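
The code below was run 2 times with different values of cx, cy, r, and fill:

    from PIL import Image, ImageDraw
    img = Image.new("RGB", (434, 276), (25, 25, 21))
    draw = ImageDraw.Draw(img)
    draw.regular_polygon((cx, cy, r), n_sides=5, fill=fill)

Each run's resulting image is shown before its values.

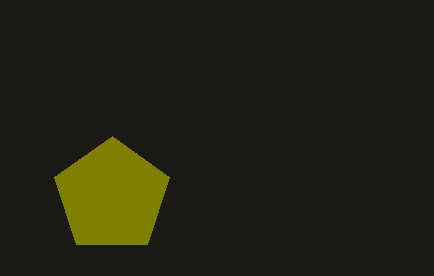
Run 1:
cx = 112, cy = 196, r = 60, fill = 'olive'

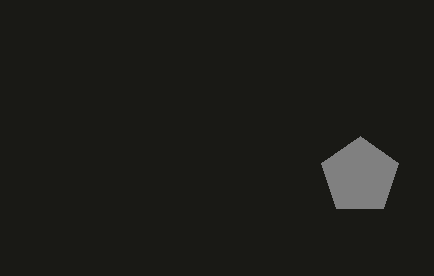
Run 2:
cx = 360; cy = 176; r = 40; fill = 'gray'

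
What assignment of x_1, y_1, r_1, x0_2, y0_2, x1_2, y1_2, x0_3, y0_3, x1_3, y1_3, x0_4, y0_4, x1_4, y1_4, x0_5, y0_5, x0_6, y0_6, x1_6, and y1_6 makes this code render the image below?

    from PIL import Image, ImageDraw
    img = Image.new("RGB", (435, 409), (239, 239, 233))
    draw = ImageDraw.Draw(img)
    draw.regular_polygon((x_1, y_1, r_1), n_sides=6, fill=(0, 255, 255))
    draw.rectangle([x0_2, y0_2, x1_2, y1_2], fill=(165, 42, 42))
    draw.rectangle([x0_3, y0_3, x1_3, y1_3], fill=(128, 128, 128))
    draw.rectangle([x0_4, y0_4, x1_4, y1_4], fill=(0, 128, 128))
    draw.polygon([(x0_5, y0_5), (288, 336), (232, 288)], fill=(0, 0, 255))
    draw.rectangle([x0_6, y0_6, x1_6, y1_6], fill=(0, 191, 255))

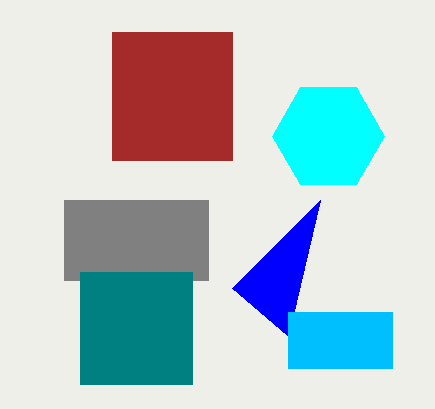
x_1 = 328
y_1 = 136
r_1 = 56
x0_2 = 112
y0_2 = 32
x1_2 = 232
y1_2 = 160
x0_3 = 64
y0_3 = 200
x1_3 = 208
y1_3 = 280
x0_4 = 80
y0_4 = 272
x1_4 = 192
y1_4 = 384
x0_5 = 320
y0_5 = 200
x0_6 = 288
y0_6 = 312
x1_6 = 392
y1_6 = 368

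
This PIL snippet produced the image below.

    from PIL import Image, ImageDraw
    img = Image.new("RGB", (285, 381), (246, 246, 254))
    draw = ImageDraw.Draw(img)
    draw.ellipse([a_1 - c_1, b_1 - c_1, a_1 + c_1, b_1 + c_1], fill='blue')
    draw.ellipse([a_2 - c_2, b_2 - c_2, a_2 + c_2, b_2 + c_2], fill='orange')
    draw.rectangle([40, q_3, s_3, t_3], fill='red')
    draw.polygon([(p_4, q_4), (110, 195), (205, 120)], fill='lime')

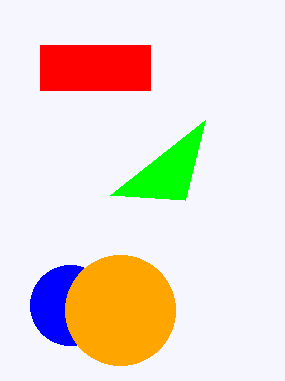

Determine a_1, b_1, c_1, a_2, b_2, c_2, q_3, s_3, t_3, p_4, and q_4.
a_1 = 70; b_1 = 305; c_1 = 40; a_2 = 120; b_2 = 310; c_2 = 55; q_3 = 45; s_3 = 150; t_3 = 90; p_4 = 185; q_4 = 200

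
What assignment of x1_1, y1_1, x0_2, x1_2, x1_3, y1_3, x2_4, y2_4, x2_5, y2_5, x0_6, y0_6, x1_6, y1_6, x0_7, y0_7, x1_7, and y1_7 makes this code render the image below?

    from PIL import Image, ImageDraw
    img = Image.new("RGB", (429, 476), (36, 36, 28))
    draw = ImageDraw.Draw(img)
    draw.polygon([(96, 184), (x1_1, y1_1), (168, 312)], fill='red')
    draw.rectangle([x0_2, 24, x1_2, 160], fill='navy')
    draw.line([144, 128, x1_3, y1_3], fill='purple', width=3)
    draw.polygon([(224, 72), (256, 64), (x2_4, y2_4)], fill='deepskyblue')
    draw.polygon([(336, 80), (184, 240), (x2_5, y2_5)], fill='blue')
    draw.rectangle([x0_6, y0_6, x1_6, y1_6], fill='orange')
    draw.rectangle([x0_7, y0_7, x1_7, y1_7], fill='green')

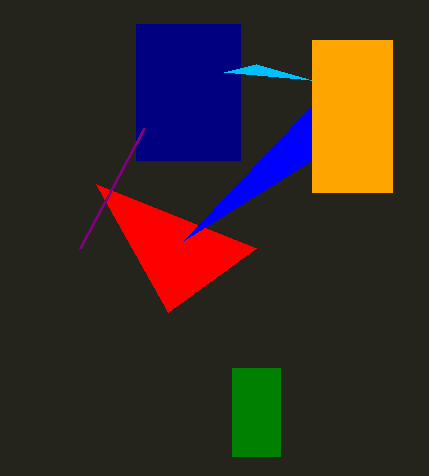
x1_1 = 256, y1_1 = 248, x0_2 = 136, x1_2 = 240, x1_3 = 80, y1_3 = 248, x2_4 = 312, y2_4 = 80, x2_5 = 312, y2_5 = 160, x0_6 = 312, y0_6 = 40, x1_6 = 392, y1_6 = 192, x0_7 = 232, y0_7 = 368, x1_7 = 280, y1_7 = 456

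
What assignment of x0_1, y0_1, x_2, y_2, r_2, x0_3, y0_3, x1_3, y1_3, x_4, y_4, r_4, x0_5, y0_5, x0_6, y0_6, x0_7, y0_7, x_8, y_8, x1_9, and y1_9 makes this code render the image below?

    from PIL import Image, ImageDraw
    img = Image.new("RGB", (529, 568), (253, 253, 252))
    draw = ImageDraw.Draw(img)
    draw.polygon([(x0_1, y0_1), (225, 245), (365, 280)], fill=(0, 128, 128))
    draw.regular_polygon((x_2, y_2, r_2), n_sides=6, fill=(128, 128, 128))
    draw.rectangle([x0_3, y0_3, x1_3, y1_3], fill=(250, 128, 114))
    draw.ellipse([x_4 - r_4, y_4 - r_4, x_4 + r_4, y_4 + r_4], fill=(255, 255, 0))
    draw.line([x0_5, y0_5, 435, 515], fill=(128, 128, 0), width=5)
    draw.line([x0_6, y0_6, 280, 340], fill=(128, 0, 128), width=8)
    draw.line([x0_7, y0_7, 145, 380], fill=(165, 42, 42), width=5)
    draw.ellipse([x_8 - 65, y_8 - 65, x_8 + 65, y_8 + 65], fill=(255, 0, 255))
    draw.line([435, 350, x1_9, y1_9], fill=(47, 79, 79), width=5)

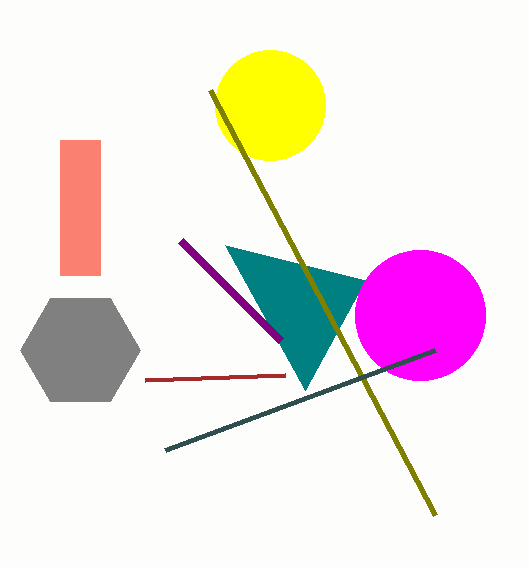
x0_1 = 305; y0_1 = 390; x_2 = 80; y_2 = 350; r_2 = 60; x0_3 = 60; y0_3 = 140; x1_3 = 100; y1_3 = 275; x_4 = 270; y_4 = 105; r_4 = 55; x0_5 = 210; y0_5 = 90; x0_6 = 180; y0_6 = 240; x0_7 = 285; y0_7 = 375; x_8 = 420; y_8 = 315; x1_9 = 165; y1_9 = 450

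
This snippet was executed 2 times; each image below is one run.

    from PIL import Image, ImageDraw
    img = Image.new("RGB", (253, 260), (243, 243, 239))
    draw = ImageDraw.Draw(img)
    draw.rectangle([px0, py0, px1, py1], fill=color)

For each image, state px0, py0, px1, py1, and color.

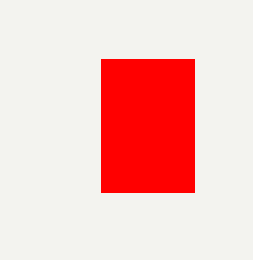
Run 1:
px0 = 101
py0 = 59
px1 = 194
py1 = 192
color = 'red'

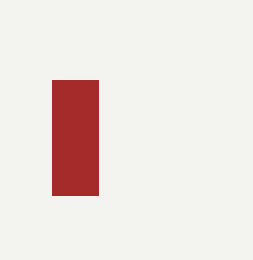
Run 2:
px0 = 52; py0 = 80; px1 = 98; py1 = 195; color = 'brown'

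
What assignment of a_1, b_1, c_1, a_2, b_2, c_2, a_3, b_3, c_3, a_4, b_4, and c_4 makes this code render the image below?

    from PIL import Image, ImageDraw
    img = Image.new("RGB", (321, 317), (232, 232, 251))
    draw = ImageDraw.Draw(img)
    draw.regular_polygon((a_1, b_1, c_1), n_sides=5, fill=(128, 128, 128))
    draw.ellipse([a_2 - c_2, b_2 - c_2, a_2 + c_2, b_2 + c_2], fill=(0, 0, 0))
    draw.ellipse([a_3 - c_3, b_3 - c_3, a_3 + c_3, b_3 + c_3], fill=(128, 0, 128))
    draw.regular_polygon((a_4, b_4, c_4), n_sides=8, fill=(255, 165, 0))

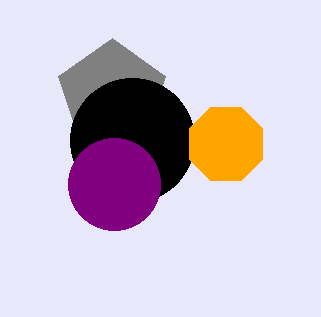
a_1 = 112
b_1 = 94
c_1 = 56
a_2 = 132
b_2 = 140
c_2 = 62
a_3 = 114
b_3 = 184
c_3 = 46
a_4 = 226
b_4 = 144
c_4 = 40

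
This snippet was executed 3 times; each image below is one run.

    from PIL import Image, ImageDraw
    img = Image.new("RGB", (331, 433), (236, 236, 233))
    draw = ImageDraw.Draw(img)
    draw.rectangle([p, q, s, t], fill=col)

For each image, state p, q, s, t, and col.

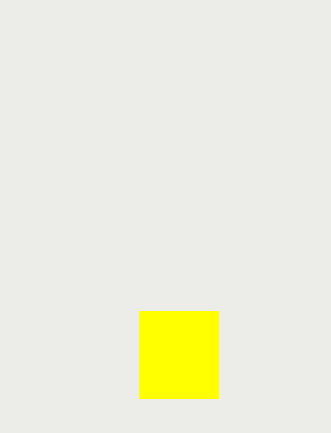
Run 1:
p = 139
q = 311
s = 218
t = 398
col = 'yellow'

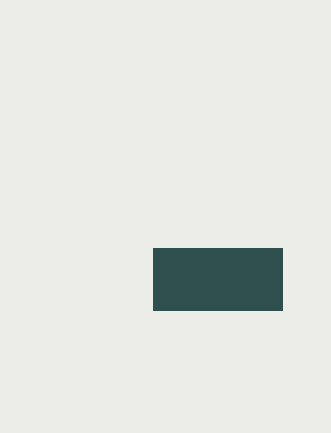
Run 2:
p = 153; q = 248; s = 282; t = 310; col = 'darkslategray'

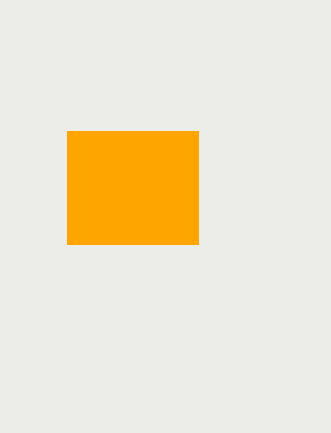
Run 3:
p = 67; q = 131; s = 198; t = 244; col = 'orange'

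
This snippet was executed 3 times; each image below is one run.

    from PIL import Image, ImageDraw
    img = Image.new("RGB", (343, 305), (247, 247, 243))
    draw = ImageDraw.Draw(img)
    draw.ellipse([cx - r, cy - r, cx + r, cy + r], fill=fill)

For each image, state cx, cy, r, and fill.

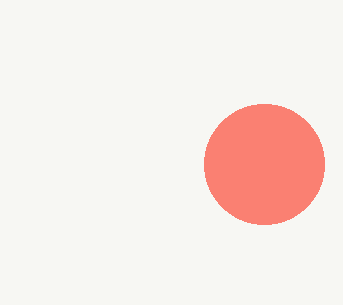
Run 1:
cx = 264; cy = 164; r = 60; fill = 'salmon'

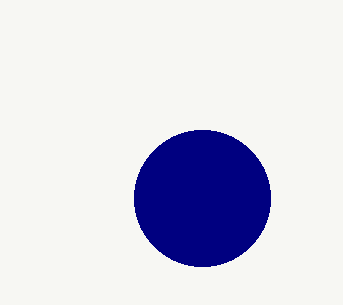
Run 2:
cx = 202, cy = 198, r = 68, fill = 'navy'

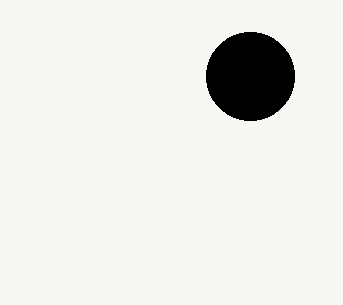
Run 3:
cx = 250, cy = 76, r = 44, fill = 'black'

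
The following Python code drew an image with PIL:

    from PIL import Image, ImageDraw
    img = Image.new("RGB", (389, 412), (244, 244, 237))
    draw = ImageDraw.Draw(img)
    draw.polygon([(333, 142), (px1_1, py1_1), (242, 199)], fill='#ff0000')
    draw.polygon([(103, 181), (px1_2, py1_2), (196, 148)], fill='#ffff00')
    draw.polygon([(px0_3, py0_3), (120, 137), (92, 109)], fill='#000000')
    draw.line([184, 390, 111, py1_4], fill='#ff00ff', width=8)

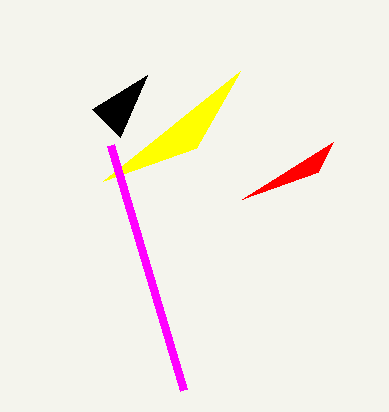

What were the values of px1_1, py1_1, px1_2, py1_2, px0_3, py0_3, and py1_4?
px1_1 = 318
py1_1 = 172
px1_2 = 240
py1_2 = 71
px0_3 = 147
py0_3 = 75
py1_4 = 145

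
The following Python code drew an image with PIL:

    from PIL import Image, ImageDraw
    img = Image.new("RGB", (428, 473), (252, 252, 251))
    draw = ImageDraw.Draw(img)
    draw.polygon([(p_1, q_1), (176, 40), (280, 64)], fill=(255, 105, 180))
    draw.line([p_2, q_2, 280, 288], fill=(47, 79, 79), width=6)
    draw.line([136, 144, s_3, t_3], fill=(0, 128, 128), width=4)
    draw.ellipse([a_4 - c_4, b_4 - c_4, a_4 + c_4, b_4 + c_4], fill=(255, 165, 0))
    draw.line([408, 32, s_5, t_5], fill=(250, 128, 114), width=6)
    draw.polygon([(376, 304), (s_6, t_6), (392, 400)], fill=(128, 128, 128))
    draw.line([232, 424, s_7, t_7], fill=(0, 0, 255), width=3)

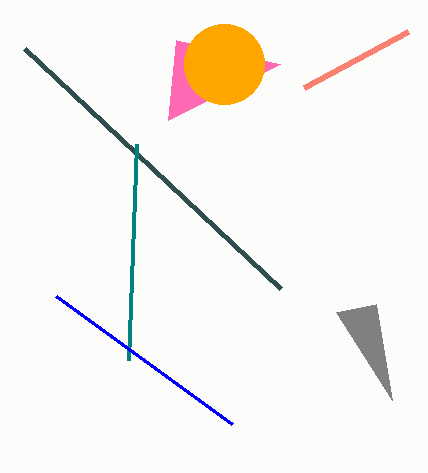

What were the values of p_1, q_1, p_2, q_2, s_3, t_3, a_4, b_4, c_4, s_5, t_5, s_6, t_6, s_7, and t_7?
p_1 = 168
q_1 = 120
p_2 = 24
q_2 = 48
s_3 = 128
t_3 = 360
a_4 = 224
b_4 = 64
c_4 = 40
s_5 = 304
t_5 = 88
s_6 = 336
t_6 = 312
s_7 = 56
t_7 = 296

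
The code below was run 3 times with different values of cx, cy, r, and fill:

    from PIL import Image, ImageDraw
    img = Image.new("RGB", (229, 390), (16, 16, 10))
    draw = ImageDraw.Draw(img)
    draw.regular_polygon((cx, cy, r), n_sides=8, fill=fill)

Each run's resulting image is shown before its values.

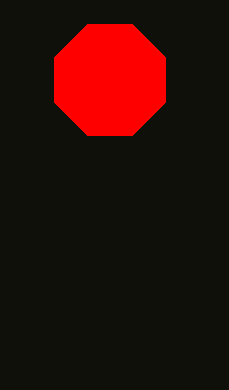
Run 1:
cx = 110
cy = 80
r = 60
fill = 'red'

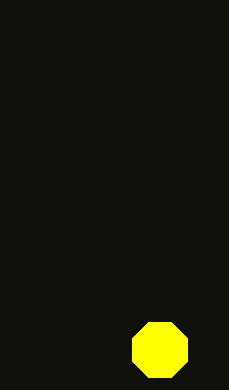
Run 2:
cx = 160, cy = 350, r = 30, fill = 'yellow'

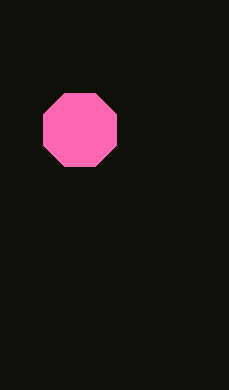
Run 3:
cx = 80; cy = 130; r = 40; fill = 'hotpink'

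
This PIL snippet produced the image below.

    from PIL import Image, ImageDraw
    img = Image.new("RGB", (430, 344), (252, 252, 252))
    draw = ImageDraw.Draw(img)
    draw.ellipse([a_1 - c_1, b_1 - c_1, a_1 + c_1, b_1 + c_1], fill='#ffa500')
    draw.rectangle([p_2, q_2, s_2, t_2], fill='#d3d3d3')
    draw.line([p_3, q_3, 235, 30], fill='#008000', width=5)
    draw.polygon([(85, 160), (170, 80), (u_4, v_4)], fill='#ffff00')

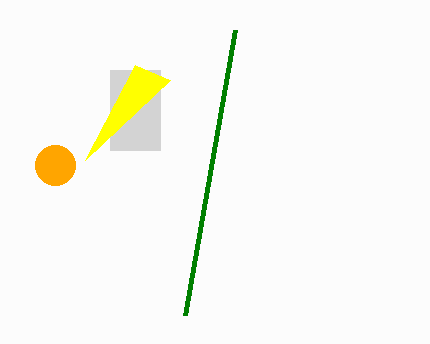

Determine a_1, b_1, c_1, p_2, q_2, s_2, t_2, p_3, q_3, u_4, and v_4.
a_1 = 55; b_1 = 165; c_1 = 20; p_2 = 110; q_2 = 70; s_2 = 160; t_2 = 150; p_3 = 185; q_3 = 315; u_4 = 135; v_4 = 65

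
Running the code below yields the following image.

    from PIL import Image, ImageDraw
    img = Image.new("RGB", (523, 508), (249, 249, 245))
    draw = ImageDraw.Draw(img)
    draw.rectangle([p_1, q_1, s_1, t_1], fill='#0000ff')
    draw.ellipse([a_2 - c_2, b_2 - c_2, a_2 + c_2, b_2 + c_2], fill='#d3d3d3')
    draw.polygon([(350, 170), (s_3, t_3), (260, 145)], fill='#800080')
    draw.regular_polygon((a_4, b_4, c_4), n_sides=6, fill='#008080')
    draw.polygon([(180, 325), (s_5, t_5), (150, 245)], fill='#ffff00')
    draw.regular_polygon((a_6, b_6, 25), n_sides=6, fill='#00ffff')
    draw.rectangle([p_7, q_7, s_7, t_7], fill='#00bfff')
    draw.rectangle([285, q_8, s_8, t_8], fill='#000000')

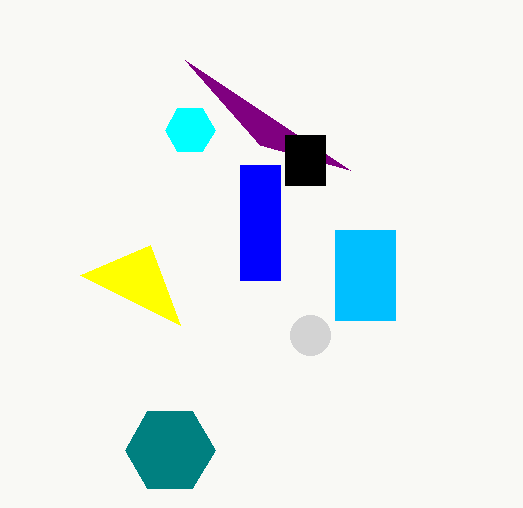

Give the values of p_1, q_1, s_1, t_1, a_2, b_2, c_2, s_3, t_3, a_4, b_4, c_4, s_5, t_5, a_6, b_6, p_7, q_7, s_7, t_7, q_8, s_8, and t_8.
p_1 = 240; q_1 = 165; s_1 = 280; t_1 = 280; a_2 = 310; b_2 = 335; c_2 = 20; s_3 = 185; t_3 = 60; a_4 = 170; b_4 = 450; c_4 = 45; s_5 = 80; t_5 = 275; a_6 = 190; b_6 = 130; p_7 = 335; q_7 = 230; s_7 = 395; t_7 = 320; q_8 = 135; s_8 = 325; t_8 = 185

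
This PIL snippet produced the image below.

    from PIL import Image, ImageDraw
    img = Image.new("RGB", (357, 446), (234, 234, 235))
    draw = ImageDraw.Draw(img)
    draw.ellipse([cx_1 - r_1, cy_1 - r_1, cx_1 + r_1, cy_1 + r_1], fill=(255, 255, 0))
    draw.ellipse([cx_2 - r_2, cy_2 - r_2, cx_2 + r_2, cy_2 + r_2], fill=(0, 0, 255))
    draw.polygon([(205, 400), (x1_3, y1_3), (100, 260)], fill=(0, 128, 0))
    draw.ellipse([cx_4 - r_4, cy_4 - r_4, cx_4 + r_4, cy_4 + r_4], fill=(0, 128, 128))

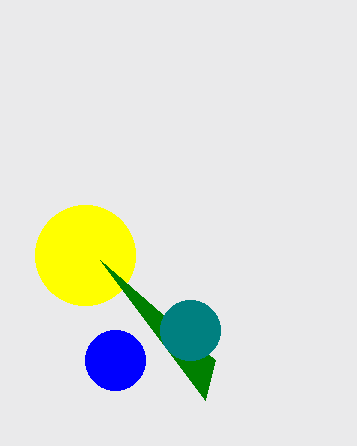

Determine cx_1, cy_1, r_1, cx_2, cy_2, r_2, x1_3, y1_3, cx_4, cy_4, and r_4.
cx_1 = 85; cy_1 = 255; r_1 = 50; cx_2 = 115; cy_2 = 360; r_2 = 30; x1_3 = 215; y1_3 = 360; cx_4 = 190; cy_4 = 330; r_4 = 30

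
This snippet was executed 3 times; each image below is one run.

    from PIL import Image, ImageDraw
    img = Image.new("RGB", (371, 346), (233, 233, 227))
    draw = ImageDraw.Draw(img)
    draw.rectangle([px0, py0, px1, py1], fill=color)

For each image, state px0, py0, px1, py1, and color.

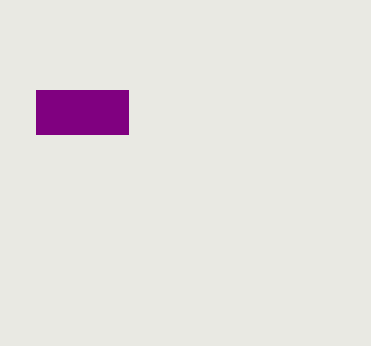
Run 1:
px0 = 36, py0 = 90, px1 = 128, py1 = 134, color = 'purple'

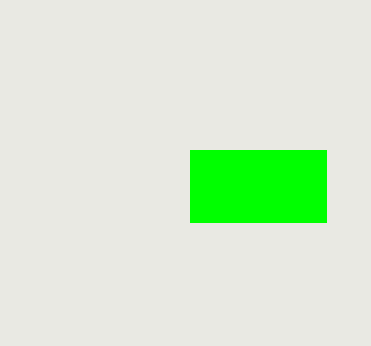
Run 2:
px0 = 190; py0 = 150; px1 = 326; py1 = 222; color = 'lime'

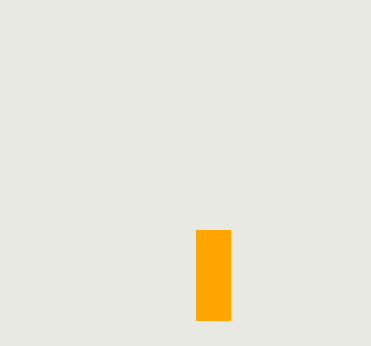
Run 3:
px0 = 196; py0 = 230; px1 = 230; py1 = 320; color = 'orange'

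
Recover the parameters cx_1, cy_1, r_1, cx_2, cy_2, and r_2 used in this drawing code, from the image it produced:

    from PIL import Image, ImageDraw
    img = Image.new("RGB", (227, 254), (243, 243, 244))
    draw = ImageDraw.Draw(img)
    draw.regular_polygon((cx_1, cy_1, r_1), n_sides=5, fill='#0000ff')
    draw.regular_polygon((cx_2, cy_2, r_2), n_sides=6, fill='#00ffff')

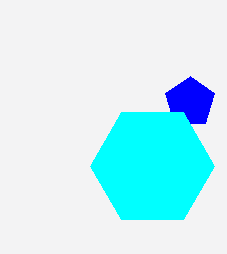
cx_1 = 190; cy_1 = 102; r_1 = 26; cx_2 = 152; cy_2 = 166; r_2 = 62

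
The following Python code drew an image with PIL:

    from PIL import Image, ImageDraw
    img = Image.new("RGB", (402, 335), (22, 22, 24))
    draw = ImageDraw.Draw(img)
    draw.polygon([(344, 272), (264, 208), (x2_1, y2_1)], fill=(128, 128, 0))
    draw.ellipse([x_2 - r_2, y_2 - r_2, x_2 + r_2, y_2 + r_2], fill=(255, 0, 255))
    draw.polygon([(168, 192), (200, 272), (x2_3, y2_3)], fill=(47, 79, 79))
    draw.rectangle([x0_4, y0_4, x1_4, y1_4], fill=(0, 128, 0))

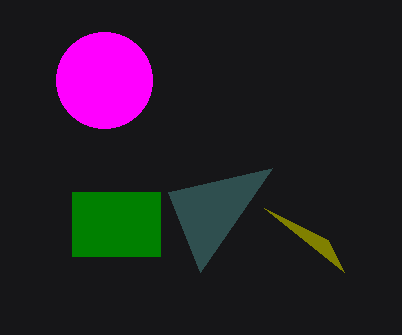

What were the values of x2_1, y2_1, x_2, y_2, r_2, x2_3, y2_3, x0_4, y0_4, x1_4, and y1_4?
x2_1 = 328
y2_1 = 240
x_2 = 104
y_2 = 80
r_2 = 48
x2_3 = 272
y2_3 = 168
x0_4 = 72
y0_4 = 192
x1_4 = 160
y1_4 = 256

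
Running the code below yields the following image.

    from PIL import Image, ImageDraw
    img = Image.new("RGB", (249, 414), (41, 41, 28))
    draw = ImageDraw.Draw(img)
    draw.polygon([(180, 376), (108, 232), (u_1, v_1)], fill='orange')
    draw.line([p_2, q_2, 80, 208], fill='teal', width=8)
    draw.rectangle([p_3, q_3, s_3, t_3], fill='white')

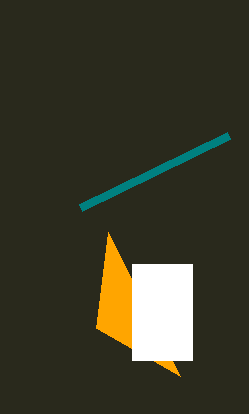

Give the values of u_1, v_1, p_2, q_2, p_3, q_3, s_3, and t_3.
u_1 = 96, v_1 = 328, p_2 = 228, q_2 = 136, p_3 = 132, q_3 = 264, s_3 = 192, t_3 = 360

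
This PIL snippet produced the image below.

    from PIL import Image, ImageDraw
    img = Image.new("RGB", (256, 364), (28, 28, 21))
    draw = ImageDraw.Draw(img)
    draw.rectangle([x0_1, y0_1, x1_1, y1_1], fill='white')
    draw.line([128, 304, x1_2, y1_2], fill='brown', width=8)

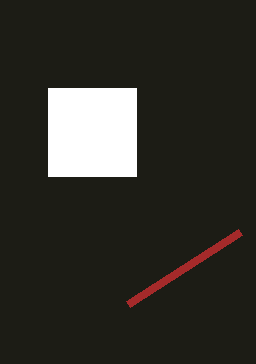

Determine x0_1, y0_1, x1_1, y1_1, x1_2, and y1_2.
x0_1 = 48; y0_1 = 88; x1_1 = 136; y1_1 = 176; x1_2 = 240; y1_2 = 232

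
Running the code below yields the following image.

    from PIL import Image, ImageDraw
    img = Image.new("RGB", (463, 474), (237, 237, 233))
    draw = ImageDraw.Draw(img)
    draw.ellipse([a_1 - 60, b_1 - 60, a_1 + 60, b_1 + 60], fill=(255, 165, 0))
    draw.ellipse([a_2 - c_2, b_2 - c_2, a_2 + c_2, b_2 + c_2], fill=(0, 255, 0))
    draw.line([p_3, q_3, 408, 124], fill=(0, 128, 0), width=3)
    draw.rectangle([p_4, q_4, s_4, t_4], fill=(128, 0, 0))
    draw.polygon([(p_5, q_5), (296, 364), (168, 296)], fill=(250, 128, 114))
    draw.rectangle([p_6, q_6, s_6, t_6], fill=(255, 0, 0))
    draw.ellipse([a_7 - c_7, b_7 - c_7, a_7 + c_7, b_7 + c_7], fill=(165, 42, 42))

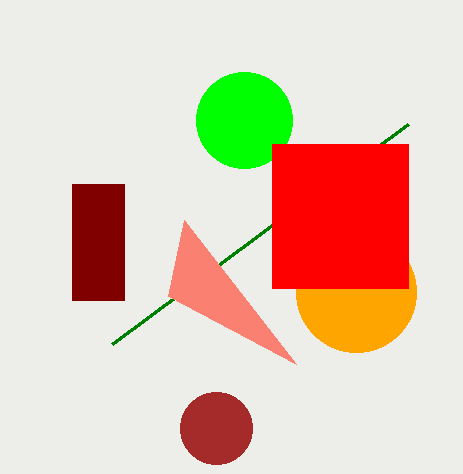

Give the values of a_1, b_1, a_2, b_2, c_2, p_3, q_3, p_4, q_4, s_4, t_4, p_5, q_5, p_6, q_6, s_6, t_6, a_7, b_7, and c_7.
a_1 = 356; b_1 = 292; a_2 = 244; b_2 = 120; c_2 = 48; p_3 = 112; q_3 = 344; p_4 = 72; q_4 = 184; s_4 = 124; t_4 = 300; p_5 = 184; q_5 = 220; p_6 = 272; q_6 = 144; s_6 = 408; t_6 = 288; a_7 = 216; b_7 = 428; c_7 = 36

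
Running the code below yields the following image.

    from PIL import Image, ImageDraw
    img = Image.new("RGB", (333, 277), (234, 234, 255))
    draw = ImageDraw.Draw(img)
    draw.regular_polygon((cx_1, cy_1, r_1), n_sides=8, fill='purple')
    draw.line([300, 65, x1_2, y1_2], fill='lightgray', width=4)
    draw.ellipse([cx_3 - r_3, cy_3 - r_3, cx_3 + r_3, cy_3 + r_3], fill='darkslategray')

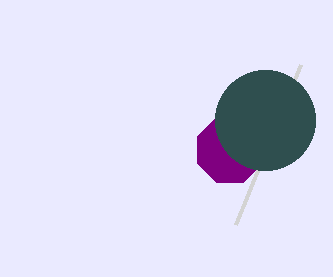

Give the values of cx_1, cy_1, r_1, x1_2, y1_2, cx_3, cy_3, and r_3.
cx_1 = 230, cy_1 = 150, r_1 = 35, x1_2 = 235, y1_2 = 225, cx_3 = 265, cy_3 = 120, r_3 = 50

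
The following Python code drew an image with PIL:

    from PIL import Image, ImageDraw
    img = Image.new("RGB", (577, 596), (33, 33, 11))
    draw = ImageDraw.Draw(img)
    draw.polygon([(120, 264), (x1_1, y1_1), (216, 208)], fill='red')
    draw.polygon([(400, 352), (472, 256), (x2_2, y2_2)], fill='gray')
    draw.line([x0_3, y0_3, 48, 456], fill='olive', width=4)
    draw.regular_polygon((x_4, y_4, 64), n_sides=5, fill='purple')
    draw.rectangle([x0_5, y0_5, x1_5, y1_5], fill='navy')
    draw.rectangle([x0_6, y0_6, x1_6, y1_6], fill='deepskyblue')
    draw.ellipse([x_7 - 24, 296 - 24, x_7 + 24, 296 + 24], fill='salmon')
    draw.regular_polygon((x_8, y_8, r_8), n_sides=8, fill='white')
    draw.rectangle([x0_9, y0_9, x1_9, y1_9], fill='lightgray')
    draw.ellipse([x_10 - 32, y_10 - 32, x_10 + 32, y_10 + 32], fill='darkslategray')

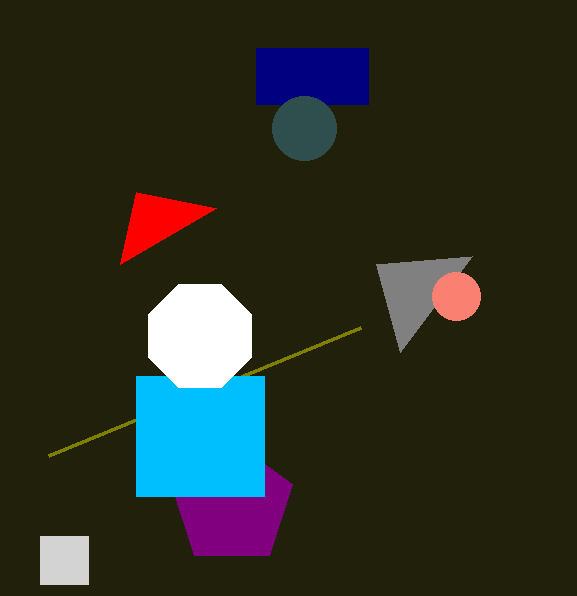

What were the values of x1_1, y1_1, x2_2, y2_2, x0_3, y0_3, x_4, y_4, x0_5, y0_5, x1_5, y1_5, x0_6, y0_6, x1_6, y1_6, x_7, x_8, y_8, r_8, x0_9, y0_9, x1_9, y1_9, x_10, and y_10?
x1_1 = 136, y1_1 = 192, x2_2 = 376, y2_2 = 264, x0_3 = 360, y0_3 = 328, x_4 = 232, y_4 = 504, x0_5 = 256, y0_5 = 48, x1_5 = 368, y1_5 = 104, x0_6 = 136, y0_6 = 376, x1_6 = 264, y1_6 = 496, x_7 = 456, x_8 = 200, y_8 = 336, r_8 = 56, x0_9 = 40, y0_9 = 536, x1_9 = 88, y1_9 = 584, x_10 = 304, y_10 = 128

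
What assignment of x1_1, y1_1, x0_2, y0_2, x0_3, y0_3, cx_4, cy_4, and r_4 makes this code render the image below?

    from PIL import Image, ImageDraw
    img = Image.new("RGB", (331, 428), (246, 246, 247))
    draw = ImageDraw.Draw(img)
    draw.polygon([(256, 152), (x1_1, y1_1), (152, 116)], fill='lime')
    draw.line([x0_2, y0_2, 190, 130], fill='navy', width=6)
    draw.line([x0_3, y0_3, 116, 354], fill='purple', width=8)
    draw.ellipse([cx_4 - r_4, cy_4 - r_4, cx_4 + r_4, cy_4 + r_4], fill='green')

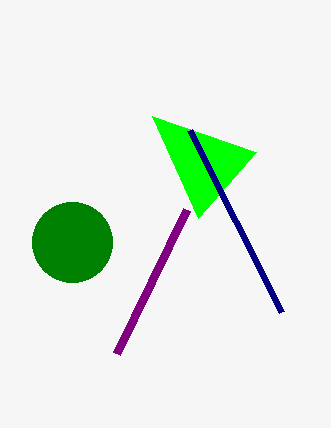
x1_1 = 198; y1_1 = 218; x0_2 = 282; y0_2 = 312; x0_3 = 186; y0_3 = 210; cx_4 = 72; cy_4 = 242; r_4 = 40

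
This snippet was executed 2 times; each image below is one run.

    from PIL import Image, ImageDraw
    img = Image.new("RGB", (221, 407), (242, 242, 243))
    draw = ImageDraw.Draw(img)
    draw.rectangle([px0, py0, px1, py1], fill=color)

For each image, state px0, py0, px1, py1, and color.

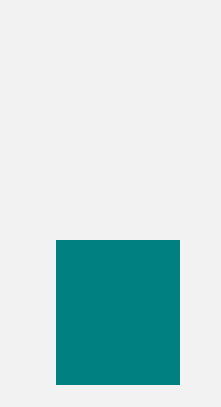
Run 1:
px0 = 56
py0 = 240
px1 = 179
py1 = 384
color = 'teal'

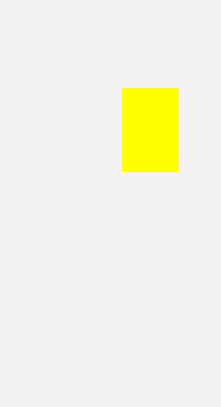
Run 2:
px0 = 122; py0 = 88; px1 = 178; py1 = 171; color = 'yellow'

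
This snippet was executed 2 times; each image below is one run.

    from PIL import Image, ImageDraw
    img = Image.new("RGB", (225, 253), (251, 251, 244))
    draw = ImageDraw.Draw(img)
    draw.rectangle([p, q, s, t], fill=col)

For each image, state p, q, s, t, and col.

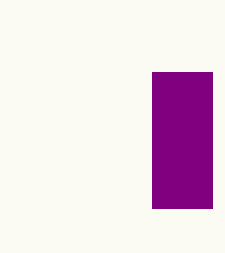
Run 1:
p = 152
q = 72
s = 212
t = 208
col = 'purple'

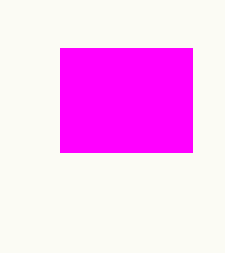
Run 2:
p = 60, q = 48, s = 192, t = 152, col = 'magenta'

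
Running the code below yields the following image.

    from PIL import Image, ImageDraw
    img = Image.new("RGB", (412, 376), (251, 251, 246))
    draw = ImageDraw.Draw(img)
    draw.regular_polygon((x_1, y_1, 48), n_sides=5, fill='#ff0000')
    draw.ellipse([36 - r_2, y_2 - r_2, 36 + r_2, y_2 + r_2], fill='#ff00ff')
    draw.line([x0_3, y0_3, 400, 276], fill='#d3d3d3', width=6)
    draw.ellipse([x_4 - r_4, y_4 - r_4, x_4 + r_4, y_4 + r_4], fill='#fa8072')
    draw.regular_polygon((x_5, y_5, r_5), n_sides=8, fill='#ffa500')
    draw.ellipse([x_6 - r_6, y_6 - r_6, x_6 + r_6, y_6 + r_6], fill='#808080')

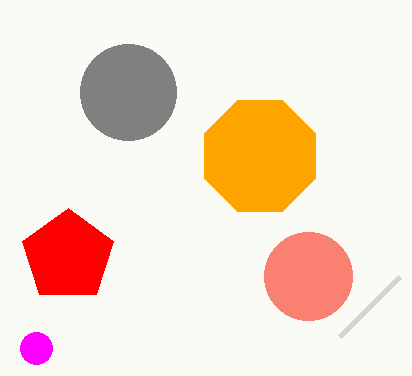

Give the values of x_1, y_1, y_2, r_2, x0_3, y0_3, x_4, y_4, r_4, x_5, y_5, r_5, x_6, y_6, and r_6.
x_1 = 68, y_1 = 256, y_2 = 348, r_2 = 16, x0_3 = 340, y0_3 = 336, x_4 = 308, y_4 = 276, r_4 = 44, x_5 = 260, y_5 = 156, r_5 = 60, x_6 = 128, y_6 = 92, r_6 = 48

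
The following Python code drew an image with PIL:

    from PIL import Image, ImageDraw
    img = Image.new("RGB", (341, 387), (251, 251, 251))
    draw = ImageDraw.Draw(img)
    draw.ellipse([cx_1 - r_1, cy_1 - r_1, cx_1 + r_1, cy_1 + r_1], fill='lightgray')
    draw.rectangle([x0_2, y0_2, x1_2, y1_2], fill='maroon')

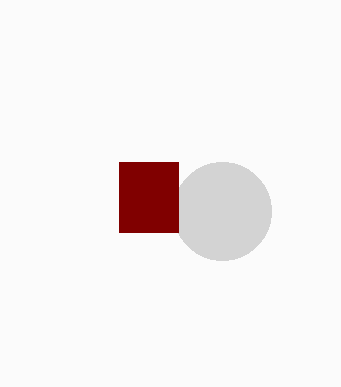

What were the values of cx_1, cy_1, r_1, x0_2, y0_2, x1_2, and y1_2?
cx_1 = 222; cy_1 = 211; r_1 = 49; x0_2 = 119; y0_2 = 162; x1_2 = 178; y1_2 = 232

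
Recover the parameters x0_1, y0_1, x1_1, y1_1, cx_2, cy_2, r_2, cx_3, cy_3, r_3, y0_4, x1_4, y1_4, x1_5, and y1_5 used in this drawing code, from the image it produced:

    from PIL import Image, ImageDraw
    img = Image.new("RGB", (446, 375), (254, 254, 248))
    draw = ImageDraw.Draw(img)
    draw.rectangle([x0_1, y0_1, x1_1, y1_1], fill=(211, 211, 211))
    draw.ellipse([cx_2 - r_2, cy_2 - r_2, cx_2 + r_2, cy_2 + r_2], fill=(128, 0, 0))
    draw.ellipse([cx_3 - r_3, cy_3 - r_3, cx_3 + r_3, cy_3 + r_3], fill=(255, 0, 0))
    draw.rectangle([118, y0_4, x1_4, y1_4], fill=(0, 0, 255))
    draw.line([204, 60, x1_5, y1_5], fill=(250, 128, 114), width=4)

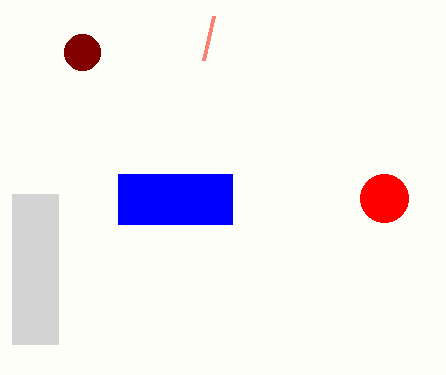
x0_1 = 12
y0_1 = 194
x1_1 = 58
y1_1 = 344
cx_2 = 82
cy_2 = 52
r_2 = 18
cx_3 = 384
cy_3 = 198
r_3 = 24
y0_4 = 174
x1_4 = 232
y1_4 = 224
x1_5 = 214
y1_5 = 16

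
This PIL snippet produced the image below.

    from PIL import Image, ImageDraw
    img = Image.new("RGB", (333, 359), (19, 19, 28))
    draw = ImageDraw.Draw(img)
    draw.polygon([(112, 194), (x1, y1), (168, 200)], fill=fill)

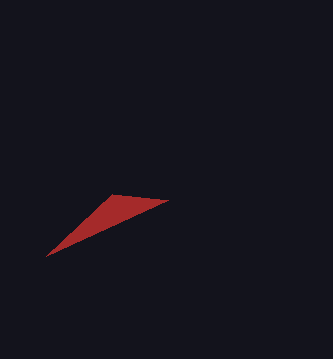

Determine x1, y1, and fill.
x1 = 46
y1 = 256
fill = 'brown'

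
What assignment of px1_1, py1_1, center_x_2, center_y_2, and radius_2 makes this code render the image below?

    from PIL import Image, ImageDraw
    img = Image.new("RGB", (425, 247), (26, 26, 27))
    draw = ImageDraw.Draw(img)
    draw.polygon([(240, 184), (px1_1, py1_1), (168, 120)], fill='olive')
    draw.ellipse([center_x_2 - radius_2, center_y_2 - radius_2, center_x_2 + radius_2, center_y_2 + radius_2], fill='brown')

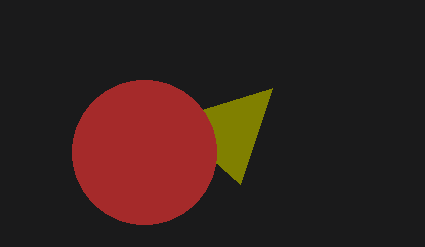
px1_1 = 272
py1_1 = 88
center_x_2 = 144
center_y_2 = 152
radius_2 = 72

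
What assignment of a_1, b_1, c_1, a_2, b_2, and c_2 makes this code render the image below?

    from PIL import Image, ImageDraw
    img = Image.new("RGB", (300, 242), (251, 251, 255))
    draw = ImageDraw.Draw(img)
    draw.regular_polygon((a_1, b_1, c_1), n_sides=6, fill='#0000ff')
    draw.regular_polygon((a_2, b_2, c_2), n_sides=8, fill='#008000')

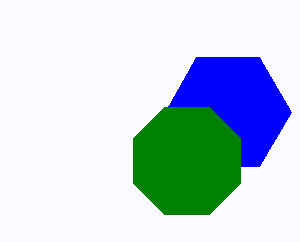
a_1 = 228
b_1 = 112
c_1 = 63
a_2 = 187
b_2 = 161
c_2 = 58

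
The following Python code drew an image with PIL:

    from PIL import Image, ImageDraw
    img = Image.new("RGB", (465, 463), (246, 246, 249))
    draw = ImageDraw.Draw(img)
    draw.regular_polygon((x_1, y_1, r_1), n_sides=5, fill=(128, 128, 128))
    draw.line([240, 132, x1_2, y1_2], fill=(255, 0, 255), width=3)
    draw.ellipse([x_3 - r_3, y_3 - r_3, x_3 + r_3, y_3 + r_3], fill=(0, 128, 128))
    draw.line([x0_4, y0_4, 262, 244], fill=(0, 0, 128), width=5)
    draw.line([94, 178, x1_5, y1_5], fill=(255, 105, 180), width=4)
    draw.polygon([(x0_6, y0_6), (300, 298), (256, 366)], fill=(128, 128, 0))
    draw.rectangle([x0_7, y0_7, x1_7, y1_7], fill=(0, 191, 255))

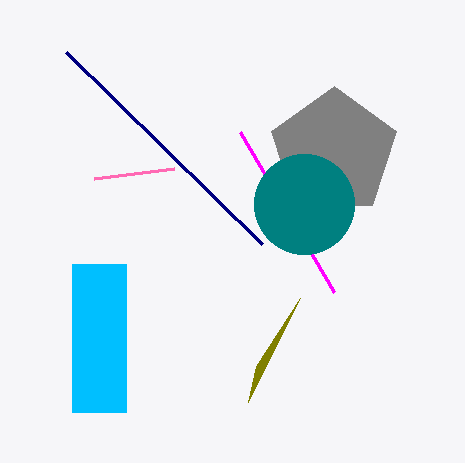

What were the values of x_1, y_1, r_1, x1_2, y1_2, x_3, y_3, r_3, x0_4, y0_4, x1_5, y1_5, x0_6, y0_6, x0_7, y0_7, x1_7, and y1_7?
x_1 = 334
y_1 = 152
r_1 = 66
x1_2 = 334
y1_2 = 292
x_3 = 304
y_3 = 204
r_3 = 50
x0_4 = 66
y0_4 = 52
x1_5 = 174
y1_5 = 168
x0_6 = 248
y0_6 = 402
x0_7 = 72
y0_7 = 264
x1_7 = 126
y1_7 = 412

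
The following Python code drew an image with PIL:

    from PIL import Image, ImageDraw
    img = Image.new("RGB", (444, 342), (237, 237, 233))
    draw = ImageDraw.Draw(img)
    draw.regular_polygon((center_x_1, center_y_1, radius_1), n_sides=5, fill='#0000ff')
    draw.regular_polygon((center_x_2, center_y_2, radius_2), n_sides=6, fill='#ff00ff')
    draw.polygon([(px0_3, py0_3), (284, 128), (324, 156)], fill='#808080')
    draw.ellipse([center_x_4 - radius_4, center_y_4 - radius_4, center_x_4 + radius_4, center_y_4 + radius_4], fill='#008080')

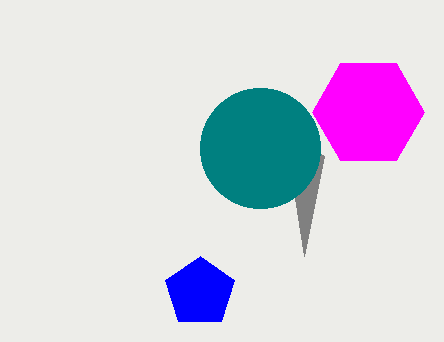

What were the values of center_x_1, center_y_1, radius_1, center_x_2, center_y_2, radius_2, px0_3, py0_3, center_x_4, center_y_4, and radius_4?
center_x_1 = 200
center_y_1 = 292
radius_1 = 36
center_x_2 = 368
center_y_2 = 112
radius_2 = 56
px0_3 = 304
py0_3 = 256
center_x_4 = 260
center_y_4 = 148
radius_4 = 60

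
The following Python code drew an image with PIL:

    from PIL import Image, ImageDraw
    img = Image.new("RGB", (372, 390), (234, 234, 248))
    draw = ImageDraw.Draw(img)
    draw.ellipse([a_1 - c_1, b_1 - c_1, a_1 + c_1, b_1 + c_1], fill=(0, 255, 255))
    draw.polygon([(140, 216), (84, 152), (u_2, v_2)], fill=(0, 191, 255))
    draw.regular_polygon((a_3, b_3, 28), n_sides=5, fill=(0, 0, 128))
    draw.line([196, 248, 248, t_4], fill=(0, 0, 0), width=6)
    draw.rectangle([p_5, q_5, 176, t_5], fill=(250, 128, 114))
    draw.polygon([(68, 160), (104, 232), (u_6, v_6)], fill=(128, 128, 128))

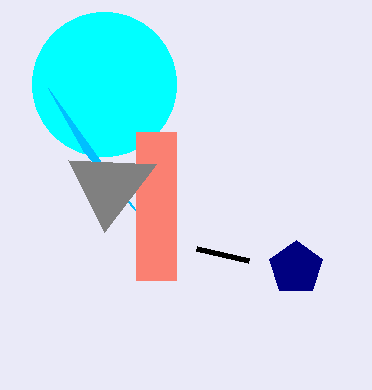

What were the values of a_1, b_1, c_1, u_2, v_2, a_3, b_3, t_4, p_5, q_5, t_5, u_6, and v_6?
a_1 = 104; b_1 = 84; c_1 = 72; u_2 = 48; v_2 = 88; a_3 = 296; b_3 = 268; t_4 = 260; p_5 = 136; q_5 = 132; t_5 = 280; u_6 = 156; v_6 = 164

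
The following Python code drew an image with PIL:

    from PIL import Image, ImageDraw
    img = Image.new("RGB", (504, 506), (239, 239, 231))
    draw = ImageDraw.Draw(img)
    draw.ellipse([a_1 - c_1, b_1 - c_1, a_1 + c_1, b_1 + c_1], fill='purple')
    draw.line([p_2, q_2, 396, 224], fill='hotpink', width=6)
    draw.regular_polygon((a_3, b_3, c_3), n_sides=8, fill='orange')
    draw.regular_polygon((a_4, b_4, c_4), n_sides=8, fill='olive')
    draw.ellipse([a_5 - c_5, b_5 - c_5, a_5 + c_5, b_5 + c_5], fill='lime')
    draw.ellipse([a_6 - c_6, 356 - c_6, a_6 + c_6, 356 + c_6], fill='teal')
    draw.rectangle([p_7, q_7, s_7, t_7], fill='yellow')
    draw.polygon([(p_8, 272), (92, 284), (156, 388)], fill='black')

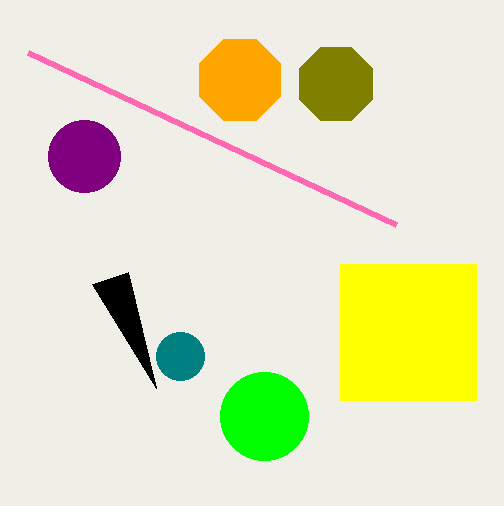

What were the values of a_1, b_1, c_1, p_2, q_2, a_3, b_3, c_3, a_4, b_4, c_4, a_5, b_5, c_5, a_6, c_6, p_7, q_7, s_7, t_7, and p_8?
a_1 = 84, b_1 = 156, c_1 = 36, p_2 = 28, q_2 = 52, a_3 = 240, b_3 = 80, c_3 = 44, a_4 = 336, b_4 = 84, c_4 = 40, a_5 = 264, b_5 = 416, c_5 = 44, a_6 = 180, c_6 = 24, p_7 = 340, q_7 = 264, s_7 = 476, t_7 = 400, p_8 = 128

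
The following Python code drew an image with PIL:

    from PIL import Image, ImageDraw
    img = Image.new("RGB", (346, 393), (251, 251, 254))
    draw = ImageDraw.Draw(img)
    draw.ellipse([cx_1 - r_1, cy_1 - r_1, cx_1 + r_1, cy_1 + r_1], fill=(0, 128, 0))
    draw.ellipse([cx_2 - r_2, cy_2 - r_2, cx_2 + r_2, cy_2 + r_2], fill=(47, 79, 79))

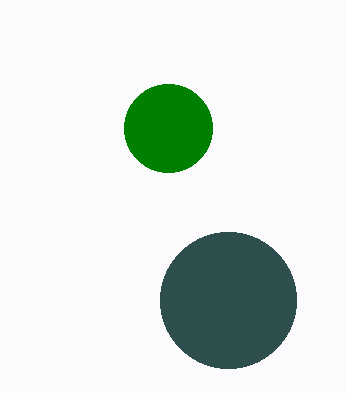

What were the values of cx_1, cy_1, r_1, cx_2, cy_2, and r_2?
cx_1 = 168, cy_1 = 128, r_1 = 44, cx_2 = 228, cy_2 = 300, r_2 = 68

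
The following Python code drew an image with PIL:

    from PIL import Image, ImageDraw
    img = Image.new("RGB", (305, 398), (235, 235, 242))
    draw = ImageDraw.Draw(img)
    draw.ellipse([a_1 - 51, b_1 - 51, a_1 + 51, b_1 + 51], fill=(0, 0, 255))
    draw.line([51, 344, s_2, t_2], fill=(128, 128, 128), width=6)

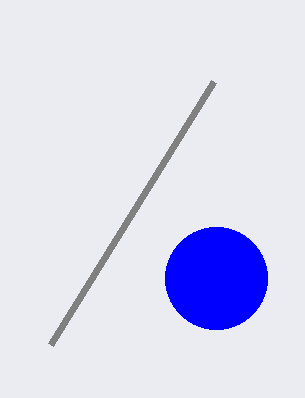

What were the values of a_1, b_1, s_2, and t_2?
a_1 = 216; b_1 = 278; s_2 = 214; t_2 = 81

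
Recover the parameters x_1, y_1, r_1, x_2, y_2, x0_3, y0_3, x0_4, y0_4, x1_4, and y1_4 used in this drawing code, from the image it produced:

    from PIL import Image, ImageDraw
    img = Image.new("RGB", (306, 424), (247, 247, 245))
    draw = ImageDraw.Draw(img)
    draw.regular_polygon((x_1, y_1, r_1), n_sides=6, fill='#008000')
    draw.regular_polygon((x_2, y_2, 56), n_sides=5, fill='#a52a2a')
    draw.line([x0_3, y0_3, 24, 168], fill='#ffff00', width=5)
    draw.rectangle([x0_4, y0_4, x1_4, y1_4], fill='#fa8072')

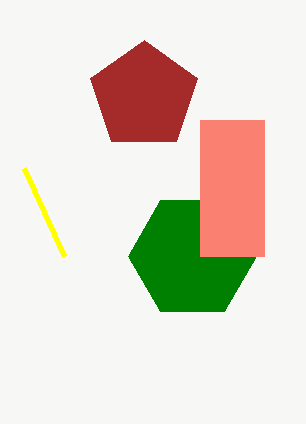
x_1 = 192
y_1 = 256
r_1 = 64
x_2 = 144
y_2 = 96
x0_3 = 64
y0_3 = 256
x0_4 = 200
y0_4 = 120
x1_4 = 264
y1_4 = 256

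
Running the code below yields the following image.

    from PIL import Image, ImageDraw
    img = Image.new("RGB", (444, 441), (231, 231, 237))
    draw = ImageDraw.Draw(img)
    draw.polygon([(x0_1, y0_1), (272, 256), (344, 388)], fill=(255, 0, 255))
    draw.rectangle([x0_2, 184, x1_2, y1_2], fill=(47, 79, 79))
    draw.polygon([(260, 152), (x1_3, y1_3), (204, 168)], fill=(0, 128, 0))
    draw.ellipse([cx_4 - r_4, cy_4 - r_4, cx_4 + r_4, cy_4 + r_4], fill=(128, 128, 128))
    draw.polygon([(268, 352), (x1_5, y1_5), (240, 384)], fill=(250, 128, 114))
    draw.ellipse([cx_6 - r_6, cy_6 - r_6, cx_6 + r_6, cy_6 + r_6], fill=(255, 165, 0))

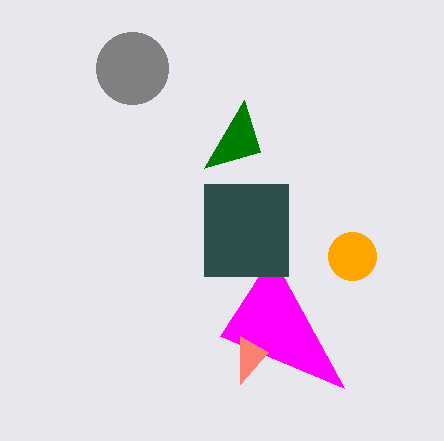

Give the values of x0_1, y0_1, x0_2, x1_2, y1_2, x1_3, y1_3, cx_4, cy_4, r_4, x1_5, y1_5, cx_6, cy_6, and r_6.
x0_1 = 220; y0_1 = 336; x0_2 = 204; x1_2 = 288; y1_2 = 276; x1_3 = 244; y1_3 = 100; cx_4 = 132; cy_4 = 68; r_4 = 36; x1_5 = 240; y1_5 = 336; cx_6 = 352; cy_6 = 256; r_6 = 24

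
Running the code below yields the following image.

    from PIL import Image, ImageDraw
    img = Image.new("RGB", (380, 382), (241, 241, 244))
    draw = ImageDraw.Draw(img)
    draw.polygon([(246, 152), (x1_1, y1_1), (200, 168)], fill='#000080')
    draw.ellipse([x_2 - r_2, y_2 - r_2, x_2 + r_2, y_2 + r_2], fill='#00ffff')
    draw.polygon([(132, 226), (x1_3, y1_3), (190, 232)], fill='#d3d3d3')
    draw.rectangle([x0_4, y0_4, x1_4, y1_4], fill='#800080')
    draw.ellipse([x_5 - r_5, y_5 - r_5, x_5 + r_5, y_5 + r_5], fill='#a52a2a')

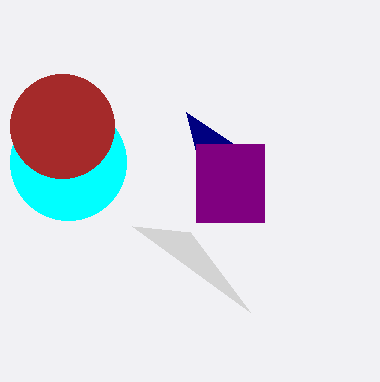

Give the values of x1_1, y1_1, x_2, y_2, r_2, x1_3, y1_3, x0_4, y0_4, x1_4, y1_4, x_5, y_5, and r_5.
x1_1 = 186
y1_1 = 112
x_2 = 68
y_2 = 162
r_2 = 58
x1_3 = 250
y1_3 = 312
x0_4 = 196
y0_4 = 144
x1_4 = 264
y1_4 = 222
x_5 = 62
y_5 = 126
r_5 = 52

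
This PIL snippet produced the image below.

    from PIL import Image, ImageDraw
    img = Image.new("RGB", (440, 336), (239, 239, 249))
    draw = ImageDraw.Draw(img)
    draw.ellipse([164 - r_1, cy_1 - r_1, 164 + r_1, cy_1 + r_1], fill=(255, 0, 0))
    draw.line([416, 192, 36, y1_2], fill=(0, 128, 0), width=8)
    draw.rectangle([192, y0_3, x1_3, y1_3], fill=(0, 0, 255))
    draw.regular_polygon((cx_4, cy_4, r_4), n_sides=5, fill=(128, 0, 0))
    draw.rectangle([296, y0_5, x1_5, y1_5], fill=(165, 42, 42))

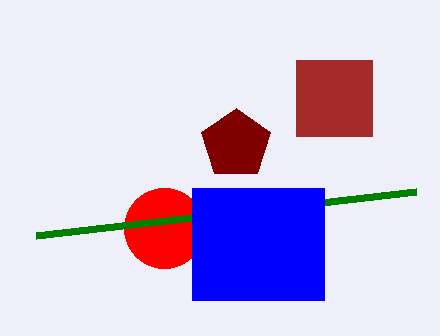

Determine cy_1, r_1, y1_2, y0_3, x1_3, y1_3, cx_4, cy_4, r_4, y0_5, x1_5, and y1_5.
cy_1 = 228; r_1 = 40; y1_2 = 236; y0_3 = 188; x1_3 = 324; y1_3 = 300; cx_4 = 236; cy_4 = 144; r_4 = 36; y0_5 = 60; x1_5 = 372; y1_5 = 136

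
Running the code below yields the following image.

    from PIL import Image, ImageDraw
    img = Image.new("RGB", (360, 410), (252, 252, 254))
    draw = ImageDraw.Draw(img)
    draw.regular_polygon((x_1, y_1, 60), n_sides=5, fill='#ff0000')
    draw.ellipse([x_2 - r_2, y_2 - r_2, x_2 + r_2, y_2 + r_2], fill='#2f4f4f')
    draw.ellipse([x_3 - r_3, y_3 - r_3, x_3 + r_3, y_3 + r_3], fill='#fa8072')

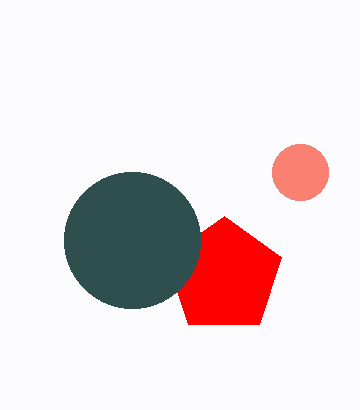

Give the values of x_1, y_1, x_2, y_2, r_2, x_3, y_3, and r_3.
x_1 = 224; y_1 = 276; x_2 = 132; y_2 = 240; r_2 = 68; x_3 = 300; y_3 = 172; r_3 = 28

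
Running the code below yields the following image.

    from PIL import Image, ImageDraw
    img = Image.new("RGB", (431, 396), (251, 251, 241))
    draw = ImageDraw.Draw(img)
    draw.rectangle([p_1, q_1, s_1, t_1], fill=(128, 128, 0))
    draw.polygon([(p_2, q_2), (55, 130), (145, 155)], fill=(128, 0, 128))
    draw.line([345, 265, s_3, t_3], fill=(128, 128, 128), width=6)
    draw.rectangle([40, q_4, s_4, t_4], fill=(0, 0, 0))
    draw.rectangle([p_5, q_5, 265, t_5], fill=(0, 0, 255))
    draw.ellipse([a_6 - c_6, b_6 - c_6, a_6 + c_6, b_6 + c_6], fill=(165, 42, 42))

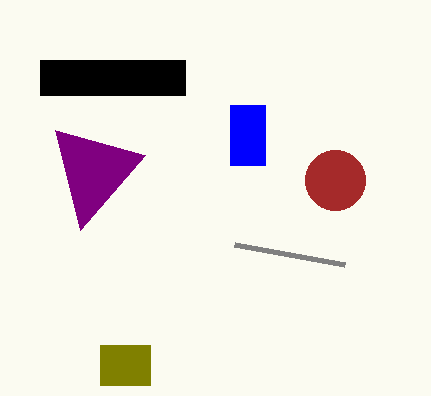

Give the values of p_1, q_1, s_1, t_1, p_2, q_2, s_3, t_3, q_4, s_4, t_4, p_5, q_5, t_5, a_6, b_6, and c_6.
p_1 = 100, q_1 = 345, s_1 = 150, t_1 = 385, p_2 = 80, q_2 = 230, s_3 = 235, t_3 = 245, q_4 = 60, s_4 = 185, t_4 = 95, p_5 = 230, q_5 = 105, t_5 = 165, a_6 = 335, b_6 = 180, c_6 = 30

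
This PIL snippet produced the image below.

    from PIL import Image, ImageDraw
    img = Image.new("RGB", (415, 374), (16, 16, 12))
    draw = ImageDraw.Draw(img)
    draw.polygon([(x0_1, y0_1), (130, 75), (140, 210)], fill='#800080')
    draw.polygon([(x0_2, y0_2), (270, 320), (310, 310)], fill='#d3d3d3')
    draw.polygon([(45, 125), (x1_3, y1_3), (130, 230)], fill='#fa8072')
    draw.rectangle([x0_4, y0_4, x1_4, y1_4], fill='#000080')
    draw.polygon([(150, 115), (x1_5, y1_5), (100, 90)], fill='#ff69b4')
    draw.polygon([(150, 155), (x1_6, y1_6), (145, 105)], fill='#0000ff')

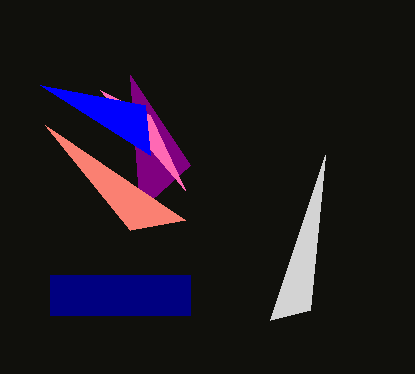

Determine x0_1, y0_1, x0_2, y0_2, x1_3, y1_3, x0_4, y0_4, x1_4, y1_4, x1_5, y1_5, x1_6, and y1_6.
x0_1 = 190, y0_1 = 165, x0_2 = 325, y0_2 = 155, x1_3 = 185, y1_3 = 220, x0_4 = 50, y0_4 = 275, x1_4 = 190, y1_4 = 315, x1_5 = 185, y1_5 = 190, x1_6 = 40, y1_6 = 85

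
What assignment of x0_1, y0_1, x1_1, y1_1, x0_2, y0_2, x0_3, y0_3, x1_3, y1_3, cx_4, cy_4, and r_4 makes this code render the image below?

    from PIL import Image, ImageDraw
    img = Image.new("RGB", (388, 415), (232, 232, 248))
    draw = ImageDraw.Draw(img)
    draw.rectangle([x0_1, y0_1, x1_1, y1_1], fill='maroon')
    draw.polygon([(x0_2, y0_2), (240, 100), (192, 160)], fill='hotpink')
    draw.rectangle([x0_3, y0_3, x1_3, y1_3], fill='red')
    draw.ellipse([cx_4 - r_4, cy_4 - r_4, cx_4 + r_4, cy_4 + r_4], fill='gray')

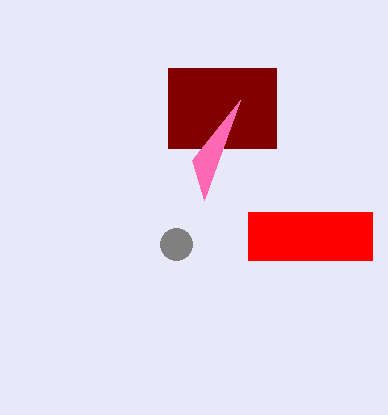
x0_1 = 168; y0_1 = 68; x1_1 = 276; y1_1 = 148; x0_2 = 204; y0_2 = 200; x0_3 = 248; y0_3 = 212; x1_3 = 372; y1_3 = 260; cx_4 = 176; cy_4 = 244; r_4 = 16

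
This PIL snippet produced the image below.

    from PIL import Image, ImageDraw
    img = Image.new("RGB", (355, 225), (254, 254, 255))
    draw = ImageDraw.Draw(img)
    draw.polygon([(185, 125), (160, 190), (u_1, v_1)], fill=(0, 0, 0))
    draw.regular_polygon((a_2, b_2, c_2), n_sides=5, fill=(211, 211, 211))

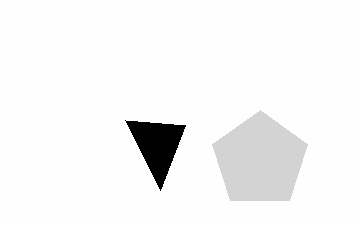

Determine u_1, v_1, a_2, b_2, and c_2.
u_1 = 125
v_1 = 120
a_2 = 260
b_2 = 160
c_2 = 50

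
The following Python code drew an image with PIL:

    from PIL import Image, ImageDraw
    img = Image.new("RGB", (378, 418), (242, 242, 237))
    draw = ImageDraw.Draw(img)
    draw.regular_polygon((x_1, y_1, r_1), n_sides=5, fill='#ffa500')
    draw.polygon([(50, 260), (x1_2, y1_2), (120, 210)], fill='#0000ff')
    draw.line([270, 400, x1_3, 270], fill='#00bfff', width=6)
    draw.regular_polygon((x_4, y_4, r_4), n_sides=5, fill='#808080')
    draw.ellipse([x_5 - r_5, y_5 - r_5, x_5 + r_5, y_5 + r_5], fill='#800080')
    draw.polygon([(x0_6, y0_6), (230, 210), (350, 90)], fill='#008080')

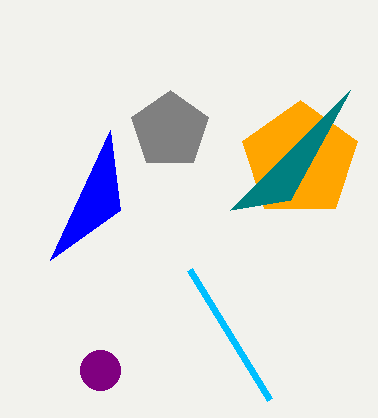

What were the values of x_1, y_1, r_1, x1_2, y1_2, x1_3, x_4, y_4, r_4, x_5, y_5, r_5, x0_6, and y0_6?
x_1 = 300; y_1 = 160; r_1 = 60; x1_2 = 110; y1_2 = 130; x1_3 = 190; x_4 = 170; y_4 = 130; r_4 = 40; x_5 = 100; y_5 = 370; r_5 = 20; x0_6 = 290; y0_6 = 200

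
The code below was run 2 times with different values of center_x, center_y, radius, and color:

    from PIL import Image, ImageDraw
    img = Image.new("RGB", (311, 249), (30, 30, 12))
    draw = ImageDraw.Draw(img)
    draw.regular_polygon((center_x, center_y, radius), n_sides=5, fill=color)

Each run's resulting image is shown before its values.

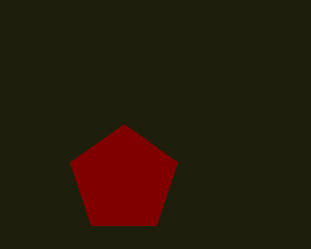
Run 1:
center_x = 124
center_y = 180
radius = 56
color = 'maroon'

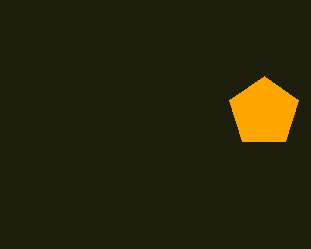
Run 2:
center_x = 264, center_y = 112, radius = 36, color = 'orange'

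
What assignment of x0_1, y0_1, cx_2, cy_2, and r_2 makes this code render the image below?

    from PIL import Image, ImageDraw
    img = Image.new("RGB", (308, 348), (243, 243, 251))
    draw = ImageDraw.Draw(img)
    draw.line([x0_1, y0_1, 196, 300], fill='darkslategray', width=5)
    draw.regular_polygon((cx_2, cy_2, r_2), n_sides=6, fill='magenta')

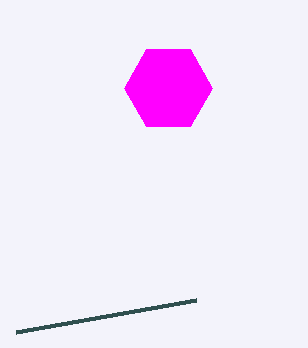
x0_1 = 16, y0_1 = 332, cx_2 = 168, cy_2 = 88, r_2 = 44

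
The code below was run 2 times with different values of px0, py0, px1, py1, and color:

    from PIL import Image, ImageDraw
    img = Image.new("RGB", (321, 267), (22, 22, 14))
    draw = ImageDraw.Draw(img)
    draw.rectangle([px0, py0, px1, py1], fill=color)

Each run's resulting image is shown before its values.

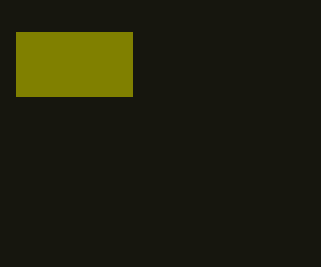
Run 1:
px0 = 16; py0 = 32; px1 = 132; py1 = 96; color = 'olive'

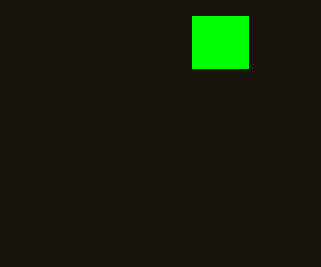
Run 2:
px0 = 192, py0 = 16, px1 = 248, py1 = 68, color = 'lime'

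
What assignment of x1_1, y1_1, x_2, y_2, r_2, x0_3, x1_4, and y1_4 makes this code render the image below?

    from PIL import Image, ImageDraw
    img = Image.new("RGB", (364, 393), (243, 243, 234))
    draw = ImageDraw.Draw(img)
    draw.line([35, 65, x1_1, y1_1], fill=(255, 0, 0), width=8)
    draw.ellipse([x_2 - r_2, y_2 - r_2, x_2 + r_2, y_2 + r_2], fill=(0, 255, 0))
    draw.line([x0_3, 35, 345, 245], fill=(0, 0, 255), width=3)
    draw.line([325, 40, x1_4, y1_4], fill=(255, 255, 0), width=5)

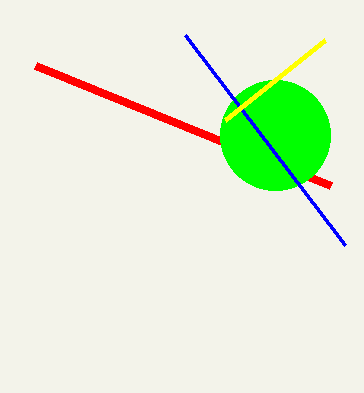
x1_1 = 330
y1_1 = 185
x_2 = 275
y_2 = 135
r_2 = 55
x0_3 = 185
x1_4 = 225
y1_4 = 120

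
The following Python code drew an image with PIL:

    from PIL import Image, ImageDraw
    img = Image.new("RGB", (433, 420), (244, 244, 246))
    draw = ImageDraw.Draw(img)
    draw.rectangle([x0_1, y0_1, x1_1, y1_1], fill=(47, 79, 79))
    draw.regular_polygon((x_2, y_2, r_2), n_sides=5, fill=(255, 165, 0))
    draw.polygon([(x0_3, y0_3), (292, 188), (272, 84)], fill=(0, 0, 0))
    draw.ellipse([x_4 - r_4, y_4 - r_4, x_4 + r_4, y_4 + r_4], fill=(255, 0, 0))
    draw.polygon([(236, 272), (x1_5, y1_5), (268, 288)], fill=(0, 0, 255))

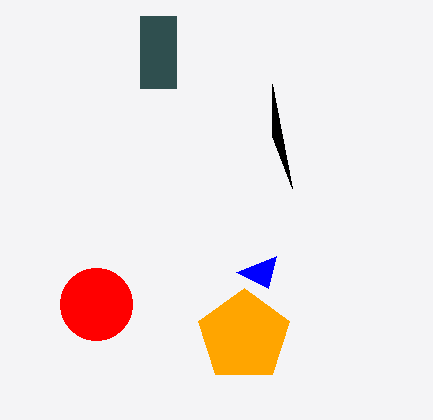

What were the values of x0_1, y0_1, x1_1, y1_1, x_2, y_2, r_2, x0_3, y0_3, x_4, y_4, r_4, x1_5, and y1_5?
x0_1 = 140
y0_1 = 16
x1_1 = 176
y1_1 = 88
x_2 = 244
y_2 = 336
r_2 = 48
x0_3 = 272
y0_3 = 136
x_4 = 96
y_4 = 304
r_4 = 36
x1_5 = 276
y1_5 = 256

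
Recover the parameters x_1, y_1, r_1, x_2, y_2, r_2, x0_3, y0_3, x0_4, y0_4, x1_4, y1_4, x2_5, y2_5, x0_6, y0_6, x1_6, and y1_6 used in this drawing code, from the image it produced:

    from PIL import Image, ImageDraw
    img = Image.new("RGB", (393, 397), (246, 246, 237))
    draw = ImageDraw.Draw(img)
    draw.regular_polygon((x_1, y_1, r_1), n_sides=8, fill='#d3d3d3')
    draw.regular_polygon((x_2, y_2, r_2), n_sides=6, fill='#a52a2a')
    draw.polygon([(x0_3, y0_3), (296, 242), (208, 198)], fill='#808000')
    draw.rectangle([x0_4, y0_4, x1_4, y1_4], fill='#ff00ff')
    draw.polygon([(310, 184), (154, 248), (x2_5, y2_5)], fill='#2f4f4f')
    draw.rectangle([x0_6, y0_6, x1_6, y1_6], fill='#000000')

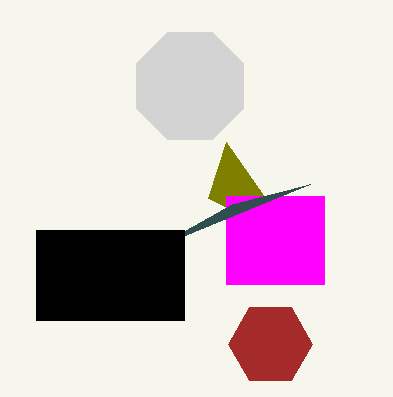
x_1 = 190, y_1 = 86, r_1 = 58, x_2 = 270, y_2 = 344, r_2 = 42, x0_3 = 226, y0_3 = 142, x0_4 = 226, y0_4 = 196, x1_4 = 324, y1_4 = 284, x2_5 = 232, y2_5 = 204, x0_6 = 36, y0_6 = 230, x1_6 = 184, y1_6 = 320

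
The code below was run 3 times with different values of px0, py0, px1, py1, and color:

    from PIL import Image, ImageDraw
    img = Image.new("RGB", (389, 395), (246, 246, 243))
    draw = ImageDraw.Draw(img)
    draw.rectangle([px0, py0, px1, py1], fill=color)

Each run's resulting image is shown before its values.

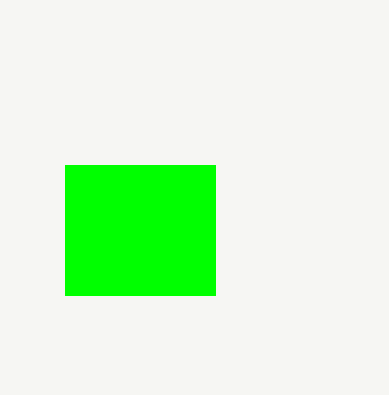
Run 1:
px0 = 65
py0 = 165
px1 = 215
py1 = 295
color = 'lime'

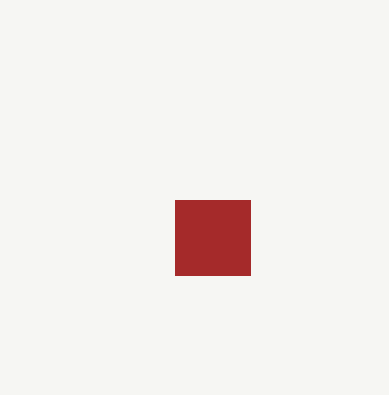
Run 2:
px0 = 175; py0 = 200; px1 = 250; py1 = 275; color = 'brown'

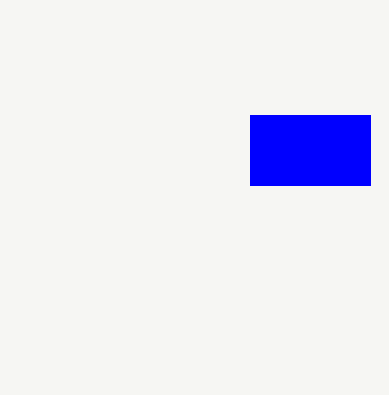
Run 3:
px0 = 250, py0 = 115, px1 = 370, py1 = 185, color = 'blue'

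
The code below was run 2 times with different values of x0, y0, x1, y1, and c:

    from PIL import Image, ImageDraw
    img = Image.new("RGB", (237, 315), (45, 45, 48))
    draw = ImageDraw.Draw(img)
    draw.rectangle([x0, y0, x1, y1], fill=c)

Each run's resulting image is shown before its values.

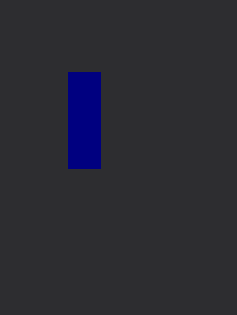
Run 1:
x0 = 68
y0 = 72
x1 = 100
y1 = 168
c = 'navy'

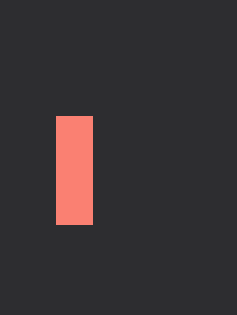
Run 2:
x0 = 56; y0 = 116; x1 = 92; y1 = 224; c = 'salmon'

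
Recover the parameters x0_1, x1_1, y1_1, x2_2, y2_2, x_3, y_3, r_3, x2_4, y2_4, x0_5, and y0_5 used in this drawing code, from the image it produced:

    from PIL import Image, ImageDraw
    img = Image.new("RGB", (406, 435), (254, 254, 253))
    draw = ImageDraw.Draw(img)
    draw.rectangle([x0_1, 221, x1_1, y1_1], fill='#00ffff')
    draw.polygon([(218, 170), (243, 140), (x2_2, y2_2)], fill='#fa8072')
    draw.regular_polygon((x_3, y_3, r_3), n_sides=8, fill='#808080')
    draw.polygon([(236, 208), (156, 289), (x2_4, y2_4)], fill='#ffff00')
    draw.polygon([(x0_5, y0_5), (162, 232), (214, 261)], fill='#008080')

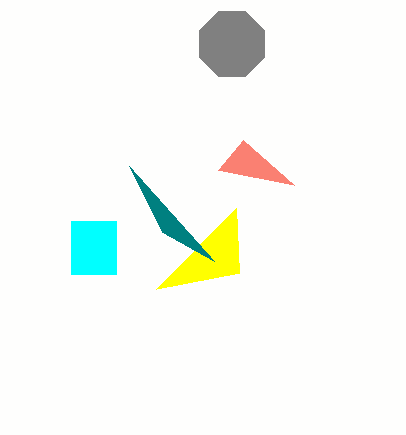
x0_1 = 71, x1_1 = 116, y1_1 = 274, x2_2 = 294, y2_2 = 185, x_3 = 232, y_3 = 44, r_3 = 35, x2_4 = 239, y2_4 = 273, x0_5 = 129, y0_5 = 166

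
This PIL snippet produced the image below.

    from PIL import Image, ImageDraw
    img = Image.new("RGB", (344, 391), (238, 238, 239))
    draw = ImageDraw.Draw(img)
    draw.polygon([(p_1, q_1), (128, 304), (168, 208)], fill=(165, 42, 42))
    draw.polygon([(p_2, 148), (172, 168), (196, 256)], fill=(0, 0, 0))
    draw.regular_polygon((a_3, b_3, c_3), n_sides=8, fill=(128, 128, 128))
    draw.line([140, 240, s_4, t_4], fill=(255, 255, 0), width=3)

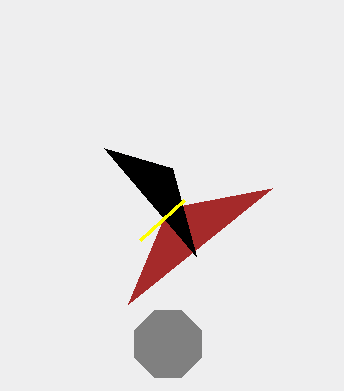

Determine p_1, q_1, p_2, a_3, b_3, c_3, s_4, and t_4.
p_1 = 272
q_1 = 188
p_2 = 104
a_3 = 168
b_3 = 344
c_3 = 36
s_4 = 184
t_4 = 200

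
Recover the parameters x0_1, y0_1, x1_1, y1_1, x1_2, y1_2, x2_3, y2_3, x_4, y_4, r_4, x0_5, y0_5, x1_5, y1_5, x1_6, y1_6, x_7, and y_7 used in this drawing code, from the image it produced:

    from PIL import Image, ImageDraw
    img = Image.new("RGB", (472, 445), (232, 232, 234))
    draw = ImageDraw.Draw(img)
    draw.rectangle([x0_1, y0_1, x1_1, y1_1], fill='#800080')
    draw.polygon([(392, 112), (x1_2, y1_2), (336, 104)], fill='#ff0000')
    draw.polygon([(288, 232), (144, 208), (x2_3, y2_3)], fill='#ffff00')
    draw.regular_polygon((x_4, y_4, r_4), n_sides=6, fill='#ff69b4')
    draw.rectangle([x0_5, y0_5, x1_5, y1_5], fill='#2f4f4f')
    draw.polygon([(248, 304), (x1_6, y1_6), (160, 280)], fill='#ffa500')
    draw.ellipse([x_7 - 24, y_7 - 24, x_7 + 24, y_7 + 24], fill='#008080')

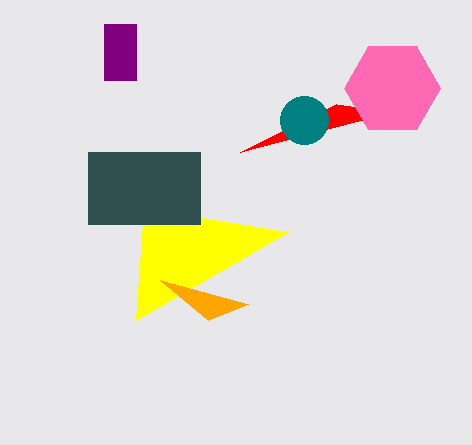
x0_1 = 104
y0_1 = 24
x1_1 = 136
y1_1 = 80
x1_2 = 240
y1_2 = 152
x2_3 = 136
y2_3 = 320
x_4 = 392
y_4 = 88
r_4 = 48
x0_5 = 88
y0_5 = 152
x1_5 = 200
y1_5 = 224
x1_6 = 208
y1_6 = 320
x_7 = 304
y_7 = 120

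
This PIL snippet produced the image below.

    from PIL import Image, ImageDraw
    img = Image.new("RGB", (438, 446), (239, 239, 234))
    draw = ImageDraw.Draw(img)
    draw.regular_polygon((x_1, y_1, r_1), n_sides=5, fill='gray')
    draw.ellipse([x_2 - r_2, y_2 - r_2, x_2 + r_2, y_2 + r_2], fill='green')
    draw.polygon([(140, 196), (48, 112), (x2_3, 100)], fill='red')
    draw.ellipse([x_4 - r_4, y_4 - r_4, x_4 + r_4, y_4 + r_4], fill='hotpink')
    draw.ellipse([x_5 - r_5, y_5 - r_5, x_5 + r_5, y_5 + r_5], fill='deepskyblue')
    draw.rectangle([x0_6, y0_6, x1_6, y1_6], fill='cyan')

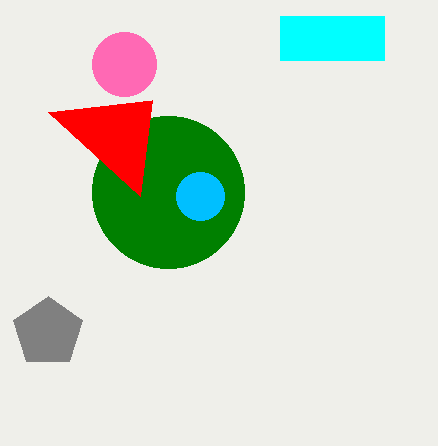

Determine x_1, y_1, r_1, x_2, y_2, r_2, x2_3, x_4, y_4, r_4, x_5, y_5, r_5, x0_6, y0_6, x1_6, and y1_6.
x_1 = 48, y_1 = 332, r_1 = 36, x_2 = 168, y_2 = 192, r_2 = 76, x2_3 = 152, x_4 = 124, y_4 = 64, r_4 = 32, x_5 = 200, y_5 = 196, r_5 = 24, x0_6 = 280, y0_6 = 16, x1_6 = 384, y1_6 = 60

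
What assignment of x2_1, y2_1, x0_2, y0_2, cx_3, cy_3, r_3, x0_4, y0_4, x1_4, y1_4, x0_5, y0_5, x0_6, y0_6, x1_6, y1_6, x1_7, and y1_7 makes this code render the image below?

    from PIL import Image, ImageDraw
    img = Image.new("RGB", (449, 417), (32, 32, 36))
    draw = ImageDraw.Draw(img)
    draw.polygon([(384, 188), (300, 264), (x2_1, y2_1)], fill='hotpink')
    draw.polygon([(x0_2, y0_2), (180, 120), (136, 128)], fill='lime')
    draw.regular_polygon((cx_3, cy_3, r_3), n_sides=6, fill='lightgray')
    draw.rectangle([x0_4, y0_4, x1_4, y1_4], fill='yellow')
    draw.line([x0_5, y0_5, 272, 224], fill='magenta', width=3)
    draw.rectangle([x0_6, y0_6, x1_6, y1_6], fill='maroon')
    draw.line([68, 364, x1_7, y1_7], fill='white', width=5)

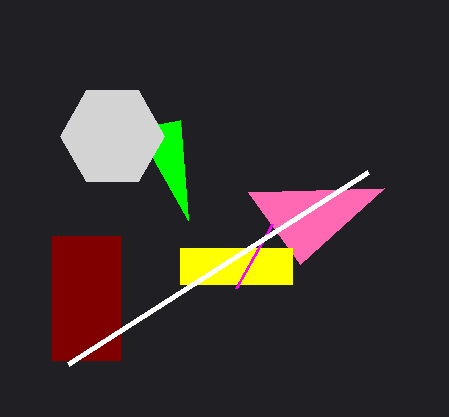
x2_1 = 248, y2_1 = 192, x0_2 = 188, y0_2 = 220, cx_3 = 112, cy_3 = 136, r_3 = 52, x0_4 = 180, y0_4 = 248, x1_4 = 292, y1_4 = 284, x0_5 = 236, y0_5 = 288, x0_6 = 52, y0_6 = 236, x1_6 = 120, y1_6 = 360, x1_7 = 368, y1_7 = 172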